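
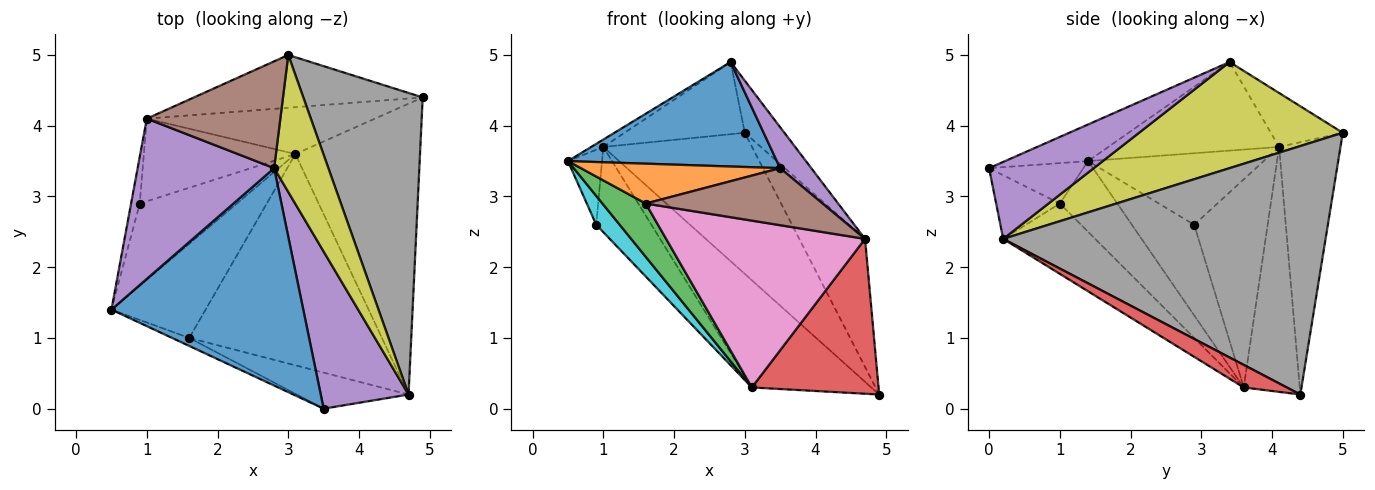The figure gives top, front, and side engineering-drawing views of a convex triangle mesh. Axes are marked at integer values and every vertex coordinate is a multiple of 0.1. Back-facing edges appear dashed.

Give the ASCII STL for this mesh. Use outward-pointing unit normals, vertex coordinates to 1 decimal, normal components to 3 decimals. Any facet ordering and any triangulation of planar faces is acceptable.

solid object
 facet normal -0.170 -0.427 0.888
  outer loop
   vertex 2.8 3.4 4.9
   vertex 0.5 1.4 3.5
   vertex 3.5 0.0 3.4
  endloop
 endfacet
 facet normal -0.421 -0.889 -0.179
  outer loop
   vertex 1.6 1.0 2.9
   vertex 3.5 0.0 3.4
   vertex 0.5 1.4 3.5
  endloop
 endfacet
 facet normal -0.547 -0.413 -0.728
  outer loop
   vertex 1.6 1.0 2.9
   vertex 0.5 1.4 3.5
   vertex 3.1 3.6 0.3
  endloop
 endfacet
 facet normal 0.158 -0.464 -0.872
  outer loop
   vertex 4.7 0.2 2.4
   vertex 3.1 3.6 0.3
   vertex 4.9 4.4 0.2
  endloop
 endfacet
 facet normal 0.647 -0.192 0.738
  outer loop
   vertex 4.7 0.2 2.4
   vertex 2.8 3.4 4.9
   vertex 3.5 0.0 3.4
  endloop
 endfacet
 facet normal -0.291 -0.809 -0.511
  outer loop
   vertex 4.7 0.2 2.4
   vertex 3.5 0.0 3.4
   vertex 1.6 1.0 2.9
  endloop
 endfacet
 facet normal -0.275 -0.596 -0.755
  outer loop
   vertex 4.7 0.2 2.4
   vertex 1.6 1.0 2.9
   vertex 3.1 3.6 0.3
  endloop
 endfacet
 facet normal 0.887 0.181 0.426
  outer loop
   vertex 4.7 0.2 2.4
   vertex 4.9 4.4 0.2
   vertex 3.0 5.0 3.9
  endloop
 endfacet
 facet normal 0.877 0.171 0.448
  outer loop
   vertex 4.7 0.2 2.4
   vertex 3.0 5.0 3.9
   vertex 2.8 3.4 4.9
  endloop
 endfacet
 facet normal -0.661 -0.248 -0.708
  outer loop
   vertex 0.9 2.9 2.6
   vertex 3.1 3.6 0.3
   vertex 0.5 1.4 3.5
  endloop
 endfacet
 facet normal -0.360 0.874 -0.327
  outer loop
   vertex 1.0 4.1 3.7
   vertex 3.0 5.0 3.9
   vertex 4.9 4.4 0.2
  endloop
 endfacet
 facet normal -0.395 0.842 -0.368
  outer loop
   vertex 1.0 4.1 3.7
   vertex 4.9 4.4 0.2
   vertex 3.1 3.6 0.3
  endloop
 endfacet
 facet normal -0.691 0.519 -0.503
  outer loop
   vertex 1.0 4.1 3.7
   vertex 3.1 3.6 0.3
   vertex 0.9 2.9 2.6
  endloop
 endfacet
 facet normal -0.975 0.189 -0.118
  outer loop
   vertex 1.0 4.1 3.7
   vertex 0.9 2.9 2.6
   vertex 0.5 1.4 3.5
  endloop
 endfacet
 facet normal -0.544 0.039 0.838
  outer loop
   vertex 1.0 4.1 3.7
   vertex 0.5 1.4 3.5
   vertex 2.8 3.4 4.9
  endloop
 endfacet
 facet normal -0.317 0.531 0.786
  outer loop
   vertex 1.0 4.1 3.7
   vertex 2.8 3.4 4.9
   vertex 3.0 5.0 3.9
  endloop
 endfacet
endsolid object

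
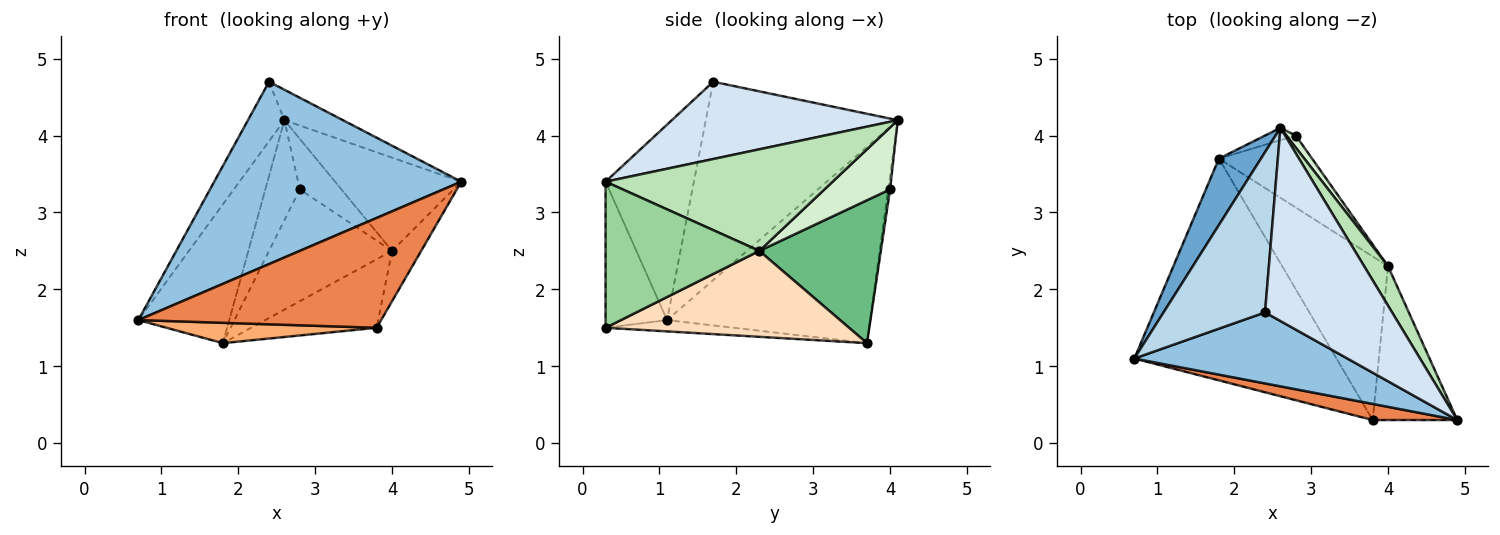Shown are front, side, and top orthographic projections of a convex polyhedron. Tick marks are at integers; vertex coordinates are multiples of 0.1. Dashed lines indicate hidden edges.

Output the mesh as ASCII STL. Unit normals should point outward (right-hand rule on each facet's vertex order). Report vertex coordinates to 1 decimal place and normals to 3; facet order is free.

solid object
 facet normal -0.896 0.401 0.192
  outer loop
   vertex 1.8 3.7 1.3
   vertex 0.7 1.1 1.6
   vertex 2.6 4.1 4.2
  endloop
 endfacet
 facet normal -0.316 -0.884 0.344
  outer loop
   vertex 2.4 1.7 4.7
   vertex 0.7 1.1 1.6
   vertex 4.9 0.3 3.4
  endloop
 endfacet
 facet normal -0.878 0.167 0.449
  outer loop
   vertex 2.4 1.7 4.7
   vertex 2.6 4.1 4.2
   vertex 0.7 1.1 1.6
  endloop
 endfacet
 facet normal 0.515 0.133 0.847
  outer loop
   vertex 2.4 1.7 4.7
   vertex 4.9 0.3 3.4
   vertex 2.6 4.1 4.2
  endloop
 endfacet
 facet normal -0.243 -0.960 0.141
  outer loop
   vertex 3.8 0.3 1.5
   vertex 4.9 0.3 3.4
   vertex 0.7 1.1 1.6
  endloop
 endfacet
 facet normal -0.056 -0.091 -0.994
  outer loop
   vertex 3.8 0.3 1.5
   vertex 0.7 1.1 1.6
   vertex 1.8 3.7 1.3
  endloop
 endfacet
 facet normal -0.053 0.991 -0.122
  outer loop
   vertex 2.8 4.0 3.3
   vertex 1.8 3.7 1.3
   vertex 2.6 4.1 4.2
  endloop
 endfacet
 facet normal 0.599 0.309 -0.738
  outer loop
   vertex 4.0 2.3 2.5
   vertex 3.8 0.3 1.5
   vertex 1.8 3.7 1.3
  endloop
 endfacet
 facet normal 0.639 0.647 -0.416
  outer loop
   vertex 4.0 2.3 2.5
   vertex 1.8 3.7 1.3
   vertex 2.8 4.0 3.3
  endloop
 endfacet
 facet normal 0.854 0.162 -0.494
  outer loop
   vertex 4.0 2.3 2.5
   vertex 4.9 0.3 3.4
   vertex 3.8 0.3 1.5
  endloop
 endfacet
 facet normal 0.856 0.476 0.201
  outer loop
   vertex 4.0 2.3 2.5
   vertex 2.6 4.1 4.2
   vertex 4.9 0.3 3.4
  endloop
 endfacet
 facet normal 0.838 0.531 0.127
  outer loop
   vertex 4.0 2.3 2.5
   vertex 2.8 4.0 3.3
   vertex 2.6 4.1 4.2
  endloop
 endfacet
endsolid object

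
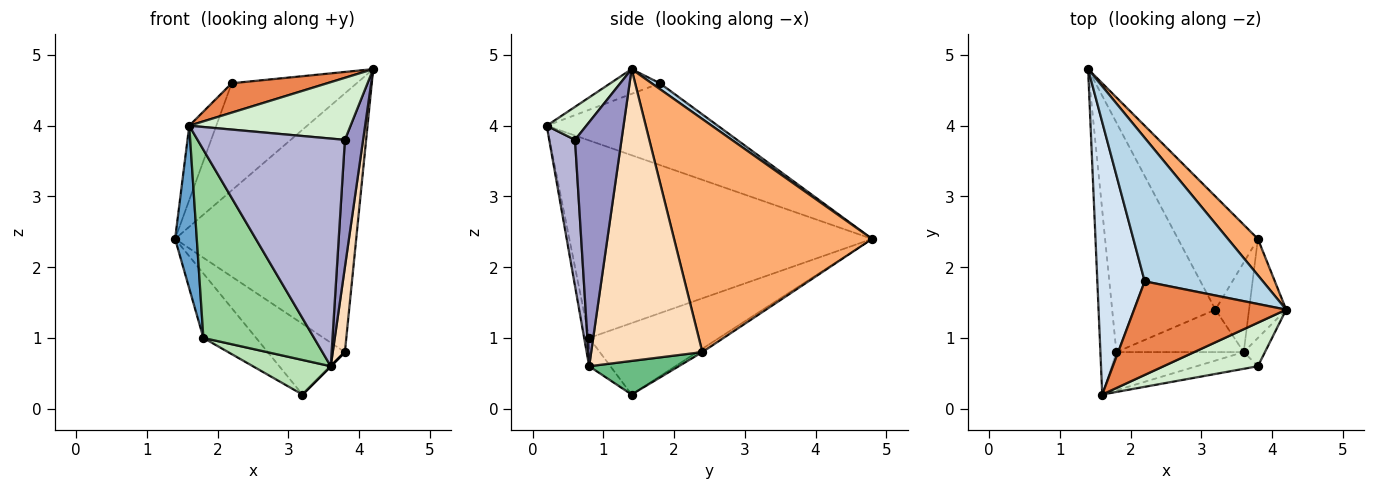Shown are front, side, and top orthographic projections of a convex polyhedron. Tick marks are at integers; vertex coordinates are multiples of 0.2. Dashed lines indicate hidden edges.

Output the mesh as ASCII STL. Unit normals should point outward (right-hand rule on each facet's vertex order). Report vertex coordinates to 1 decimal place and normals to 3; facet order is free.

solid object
 facet normal -0.994 -0.071 -0.081
  outer loop
   vertex 1.8 0.8 1.0
   vertex 1.6 0.2 4.0
   vertex 1.4 4.8 2.4
  endloop
 endfacet
 facet normal -0.554 0.225 -0.801
  outer loop
   vertex 1.8 0.8 1.0
   vertex 1.4 4.8 2.4
   vertex 3.2 1.4 0.2
  endloop
 endfacet
 facet normal 0.039 0.598 0.801
  outer loop
   vertex 2.2 1.8 4.6
   vertex 4.2 1.4 4.8
   vertex 1.4 4.8 2.4
  endloop
 endfacet
 facet normal -0.857 0.135 0.496
  outer loop
   vertex 2.2 1.8 4.6
   vertex 1.4 4.8 2.4
   vertex 1.6 0.2 4.0
  endloop
 endfacet
 facet normal -0.153 -0.296 0.943
  outer loop
   vertex 2.2 1.8 4.6
   vertex 1.6 0.2 4.0
   vertex 4.2 1.4 4.8
  endloop
 endfacet
 facet normal 0.735 0.672 0.094
  outer loop
   vertex 3.8 2.4 0.8
   vertex 1.4 4.8 2.4
   vertex 4.2 1.4 4.8
  endloop
 endfacet
 facet normal -0.035 0.530 -0.847
  outer loop
   vertex 3.8 2.4 0.8
   vertex 3.2 1.4 0.2
   vertex 1.4 4.8 2.4
  endloop
 endfacet
 facet normal 0.986 -0.108 -0.126
  outer loop
   vertex 3.6 0.8 0.6
   vertex 3.8 2.4 0.8
   vertex 4.2 1.4 4.8
  endloop
 endfacet
 facet normal 0.707 0.000 -0.707
  outer loop
   vertex 3.6 0.8 0.6
   vertex 3.2 1.4 0.2
   vertex 3.8 2.4 0.8
  endloop
 endfacet
 facet normal -0.044 -0.979 -0.199
  outer loop
   vertex 3.6 0.8 0.6
   vertex 1.6 0.2 4.0
   vertex 1.8 0.8 1.0
  endloop
 endfacet
 facet normal -0.170 -0.623 -0.764
  outer loop
   vertex 3.6 0.8 0.6
   vertex 1.8 0.8 1.0
   vertex 3.2 1.4 0.2
  endloop
 endfacet
 facet normal 0.197 -0.802 0.563
  outer loop
   vertex 3.8 0.6 3.8
   vertex 4.2 1.4 4.8
   vertex 1.6 0.2 4.0
  endloop
 endfacet
 facet normal 0.928 -0.363 -0.081
  outer loop
   vertex 3.8 0.6 3.8
   vertex 3.6 0.8 0.6
   vertex 4.2 1.4 4.8
  endloop
 endfacet
 facet normal 0.172 -0.982 -0.072
  outer loop
   vertex 3.8 0.6 3.8
   vertex 1.6 0.2 4.0
   vertex 3.6 0.8 0.6
  endloop
 endfacet
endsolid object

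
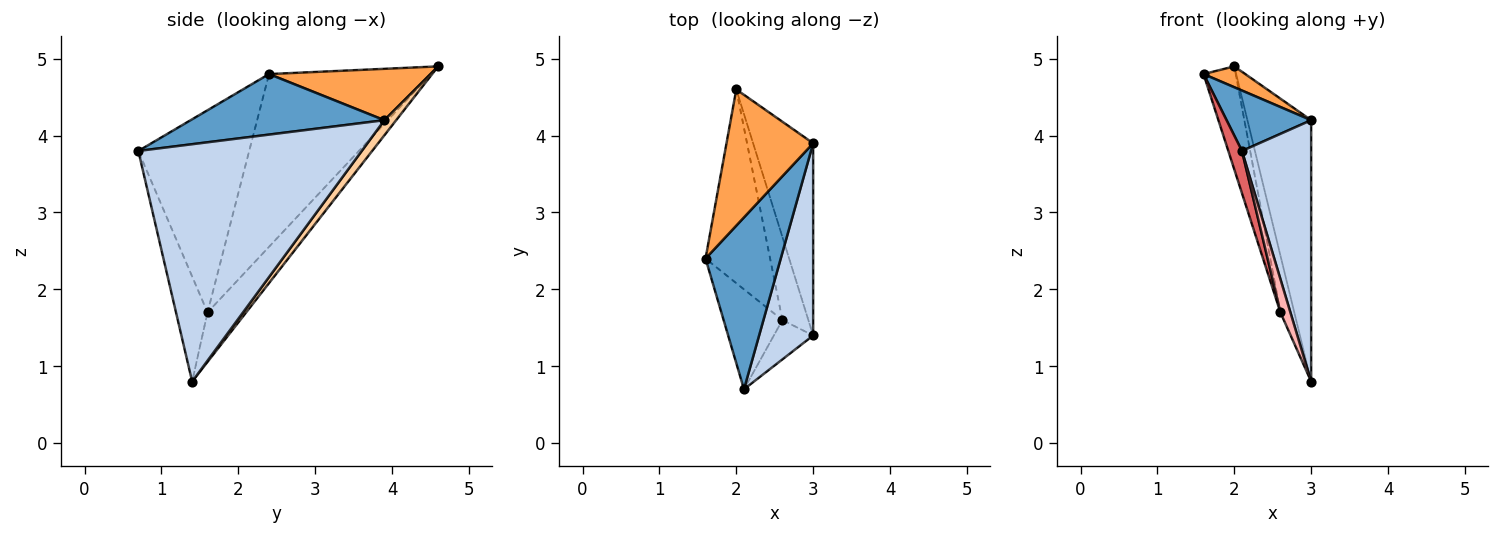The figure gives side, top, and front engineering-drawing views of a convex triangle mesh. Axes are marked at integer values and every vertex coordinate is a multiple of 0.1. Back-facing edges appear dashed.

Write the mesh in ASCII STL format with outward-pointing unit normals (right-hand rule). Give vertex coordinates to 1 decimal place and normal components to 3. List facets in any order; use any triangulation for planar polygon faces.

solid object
 facet normal 0.605 -0.264 0.751
  outer loop
   vertex 2.1 0.7 3.8
   vertex 3.0 3.9 4.2
   vertex 1.6 2.4 4.8
  endloop
 endfacet
 facet normal 0.933 -0.289 0.213
  outer loop
   vertex 2.1 0.7 3.8
   vertex 3.0 1.4 0.8
   vertex 3.0 3.9 4.2
  endloop
 endfacet
 facet normal 0.506 -0.131 0.853
  outer loop
   vertex 2.0 4.6 4.9
   vertex 1.6 2.4 4.8
   vertex 3.0 3.9 4.2
  endloop
 endfacet
 facet normal 0.148 0.797 -0.586
  outer loop
   vertex 2.0 4.6 4.9
   vertex 3.0 3.9 4.2
   vertex 3.0 1.4 0.8
  endloop
 endfacet
 facet normal -0.921 0.183 -0.344
  outer loop
   vertex 2.6 1.6 1.7
   vertex 1.6 2.4 4.8
   vertex 2.0 4.6 4.9
  endloop
 endfacet
 facet normal -0.844 0.303 -0.442
  outer loop
   vertex 2.6 1.6 1.7
   vertex 2.0 4.6 4.9
   vertex 3.0 1.4 0.8
  endloop
 endfacet
 facet normal -0.954 -0.117 -0.277
  outer loop
   vertex 2.6 1.6 1.7
   vertex 2.1 0.7 3.8
   vertex 1.6 2.4 4.8
  endloop
 endfacet
 facet normal -0.898 -0.285 -0.336
  outer loop
   vertex 2.6 1.6 1.7
   vertex 3.0 1.4 0.8
   vertex 2.1 0.7 3.8
  endloop
 endfacet
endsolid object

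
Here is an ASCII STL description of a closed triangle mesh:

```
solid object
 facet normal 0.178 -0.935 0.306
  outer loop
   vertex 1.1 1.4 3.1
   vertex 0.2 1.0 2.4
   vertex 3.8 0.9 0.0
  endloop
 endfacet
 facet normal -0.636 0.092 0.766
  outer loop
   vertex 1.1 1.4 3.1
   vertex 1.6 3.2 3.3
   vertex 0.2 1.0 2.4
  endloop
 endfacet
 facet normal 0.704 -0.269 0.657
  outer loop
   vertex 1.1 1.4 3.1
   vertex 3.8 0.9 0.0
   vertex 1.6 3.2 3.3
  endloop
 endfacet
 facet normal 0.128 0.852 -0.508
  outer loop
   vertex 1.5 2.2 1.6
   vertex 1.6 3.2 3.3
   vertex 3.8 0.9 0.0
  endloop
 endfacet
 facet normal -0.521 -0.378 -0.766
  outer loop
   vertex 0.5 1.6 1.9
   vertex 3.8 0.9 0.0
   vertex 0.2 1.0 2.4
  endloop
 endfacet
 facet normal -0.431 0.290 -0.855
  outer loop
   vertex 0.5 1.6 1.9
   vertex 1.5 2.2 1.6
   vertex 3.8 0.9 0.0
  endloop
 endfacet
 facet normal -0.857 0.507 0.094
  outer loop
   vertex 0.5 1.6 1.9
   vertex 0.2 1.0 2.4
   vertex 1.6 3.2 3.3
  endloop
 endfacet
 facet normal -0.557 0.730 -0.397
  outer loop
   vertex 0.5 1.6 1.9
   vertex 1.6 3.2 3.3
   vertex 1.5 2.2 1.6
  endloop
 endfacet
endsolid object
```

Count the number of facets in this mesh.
8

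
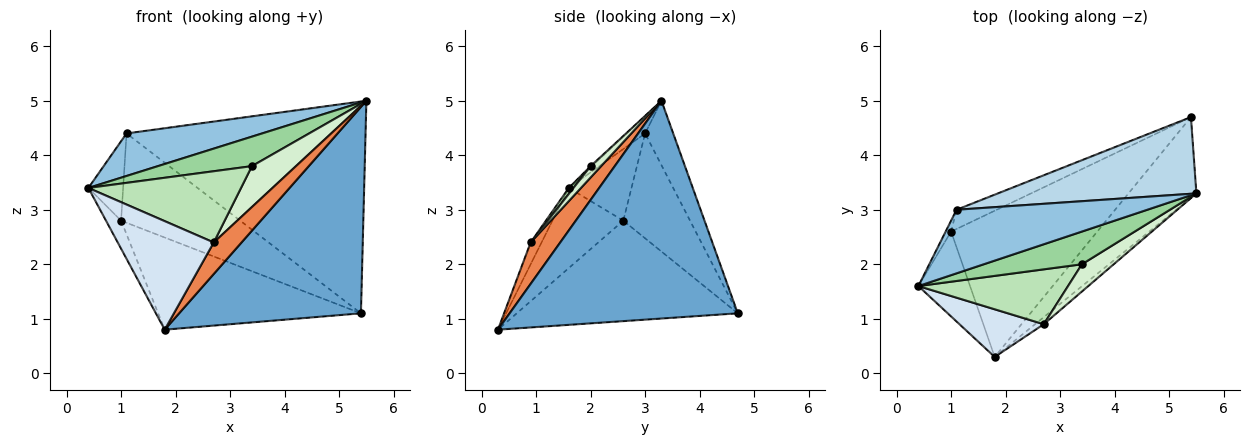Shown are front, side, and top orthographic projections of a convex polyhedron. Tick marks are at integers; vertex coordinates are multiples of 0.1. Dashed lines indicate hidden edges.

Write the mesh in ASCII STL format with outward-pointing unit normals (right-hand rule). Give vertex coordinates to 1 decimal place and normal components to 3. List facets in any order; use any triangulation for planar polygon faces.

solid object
 facet normal 0.760 -0.605 -0.237
  outer loop
   vertex 5.4 4.7 1.1
   vertex 5.5 3.3 5.0
   vertex 1.8 0.3 0.8
  endloop
 endfacet
 facet normal -0.075 -0.554 0.829
  outer loop
   vertex 1.1 3.0 4.4
   vertex 0.4 1.6 3.4
   vertex 5.5 3.3 5.0
  endloop
 endfacet
 facet normal -0.110 0.935 0.338
  outer loop
   vertex 1.1 3.0 4.4
   vertex 5.5 3.3 5.0
   vertex 5.4 4.7 1.1
  endloop
 endfacet
 facet normal -0.103 -0.911 0.400
  outer loop
   vertex 2.7 0.9 2.4
   vertex 0.4 1.6 3.4
   vertex 1.8 0.3 0.8
  endloop
 endfacet
 facet normal 0.721 -0.676 -0.152
  outer loop
   vertex 2.7 0.9 2.4
   vertex 1.8 0.3 0.8
   vertex 5.5 3.3 5.0
  endloop
 endfacet
 facet normal -0.873 0.484 -0.066
  outer loop
   vertex 1.0 2.6 2.8
   vertex 0.4 1.6 3.4
   vertex 1.1 3.0 4.4
  endloop
 endfacet
 facet normal -0.480 0.857 -0.184
  outer loop
   vertex 1.0 2.6 2.8
   vertex 1.1 3.0 4.4
   vertex 5.4 4.7 1.1
  endloop
 endfacet
 facet normal -0.827 0.176 -0.534
  outer loop
   vertex 1.0 2.6 2.8
   vertex 1.8 0.3 0.8
   vertex 0.4 1.6 3.4
  endloop
 endfacet
 facet normal -0.503 0.461 -0.731
  outer loop
   vertex 1.0 2.6 2.8
   vertex 5.4 4.7 1.1
   vertex 1.8 0.3 0.8
  endloop
 endfacet
 facet normal -0.010 -0.670 0.743
  outer loop
   vertex 3.4 2.0 3.8
   vertex 5.5 3.3 5.0
   vertex 0.4 1.6 3.4
  endloop
 endfacet
 facet normal 0.024 -0.792 0.610
  outer loop
   vertex 3.4 2.0 3.8
   vertex 0.4 1.6 3.4
   vertex 2.7 0.9 2.4
  endloop
 endfacet
 facet normal 0.194 -0.816 0.544
  outer loop
   vertex 3.4 2.0 3.8
   vertex 2.7 0.9 2.4
   vertex 5.5 3.3 5.0
  endloop
 endfacet
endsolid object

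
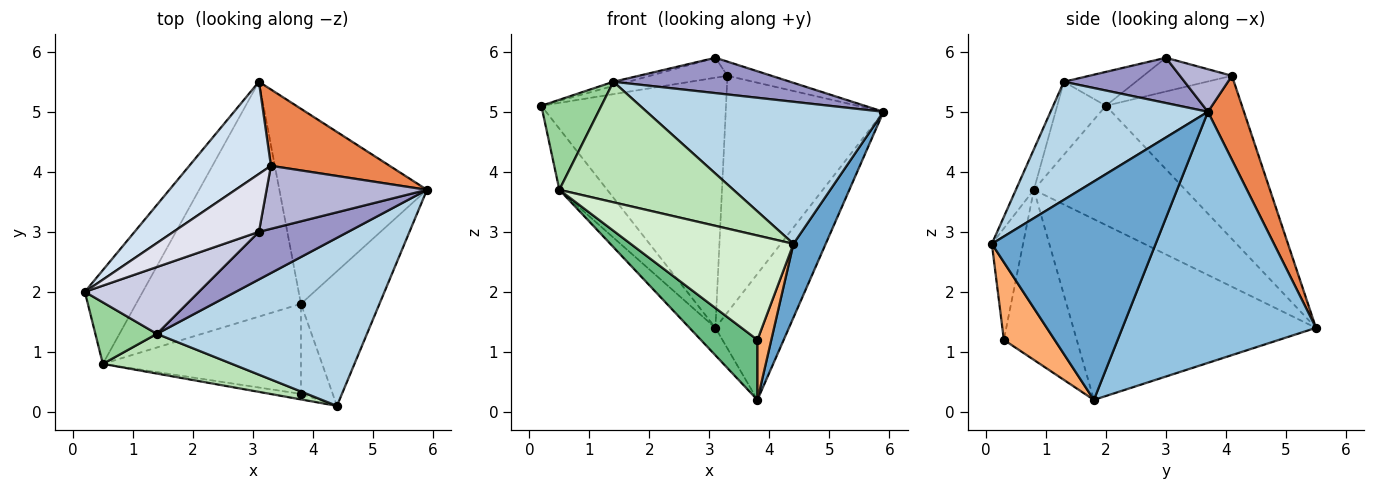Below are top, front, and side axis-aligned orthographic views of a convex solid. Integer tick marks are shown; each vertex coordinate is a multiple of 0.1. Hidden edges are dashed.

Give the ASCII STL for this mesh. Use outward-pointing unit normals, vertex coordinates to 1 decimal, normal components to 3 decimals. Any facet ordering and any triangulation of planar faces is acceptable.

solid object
 facet normal 0.925 -0.182 -0.333
  outer loop
   vertex 3.8 1.8 0.2
   vertex 5.9 3.7 5.0
   vertex 4.4 0.1 2.8
  endloop
 endfacet
 facet normal 0.819 0.311 -0.482
  outer loop
   vertex 3.8 1.8 0.2
   vertex 3.1 5.5 1.4
   vertex 5.9 3.7 5.0
  endloop
 endfacet
 facet normal 0.394 -0.593 0.702
  outer loop
   vertex 1.4 1.3 5.5
   vertex 4.4 0.1 2.8
   vertex 5.9 3.7 5.0
  endloop
 endfacet
 facet normal -0.569 0.772 0.284
  outer loop
   vertex 3.3 4.1 5.6
   vertex 3.1 5.5 1.4
   vertex 0.2 2.0 5.1
  endloop
 endfacet
 facet normal 0.212 0.930 0.300
  outer loop
   vertex 3.3 4.1 5.6
   vertex 5.9 3.7 5.0
   vertex 3.1 5.5 1.4
  endloop
 endfacet
 facet normal 0.897 -0.245 -0.367
  outer loop
   vertex 3.8 0.3 1.2
   vertex 3.8 1.8 0.2
   vertex 4.4 0.1 2.8
  endloop
 endfacet
 facet normal -0.865 0.273 -0.420
  outer loop
   vertex 0.5 0.8 3.7
   vertex 0.2 2.0 5.1
   vertex 3.1 5.5 1.4
  endloop
 endfacet
 facet normal -0.736 0.079 -0.672
  outer loop
   vertex 0.5 0.8 3.7
   vertex 3.1 5.5 1.4
   vertex 3.8 1.8 0.2
  endloop
 endfacet
 facet normal -0.581 -0.451 -0.677
  outer loop
   vertex 0.5 0.8 3.7
   vertex 3.8 1.8 0.2
   vertex 3.8 0.3 1.2
  endloop
 endfacet
 facet normal -0.556 -0.686 0.469
  outer loop
   vertex 0.5 0.8 3.7
   vertex 1.4 1.3 5.5
   vertex 0.2 2.0 5.1
  endloop
 endfacet
 facet normal -0.098 -0.945 0.311
  outer loop
   vertex 0.5 0.8 3.7
   vertex 4.4 0.1 2.8
   vertex 1.4 1.3 5.5
  endloop
 endfacet
 facet normal -0.188 -0.981 -0.052
  outer loop
   vertex 0.5 0.8 3.7
   vertex 3.8 0.3 1.2
   vertex 4.4 0.1 2.8
  endloop
 endfacet
 facet normal 0.377 -0.552 0.744
  outer loop
   vertex 3.1 3.0 5.9
   vertex 1.4 1.3 5.5
   vertex 5.9 3.7 5.0
  endloop
 endfacet
 facet normal 0.251 0.212 0.945
  outer loop
   vertex 3.1 3.0 5.9
   vertex 5.9 3.7 5.0
   vertex 3.3 4.1 5.6
  endloop
 endfacet
 facet normal -0.284 0.059 0.957
  outer loop
   vertex 3.1 3.0 5.9
   vertex 0.2 2.0 5.1
   vertex 1.4 1.3 5.5
  endloop
 endfacet
 facet normal -0.350 0.305 0.886
  outer loop
   vertex 3.1 3.0 5.9
   vertex 3.3 4.1 5.6
   vertex 0.2 2.0 5.1
  endloop
 endfacet
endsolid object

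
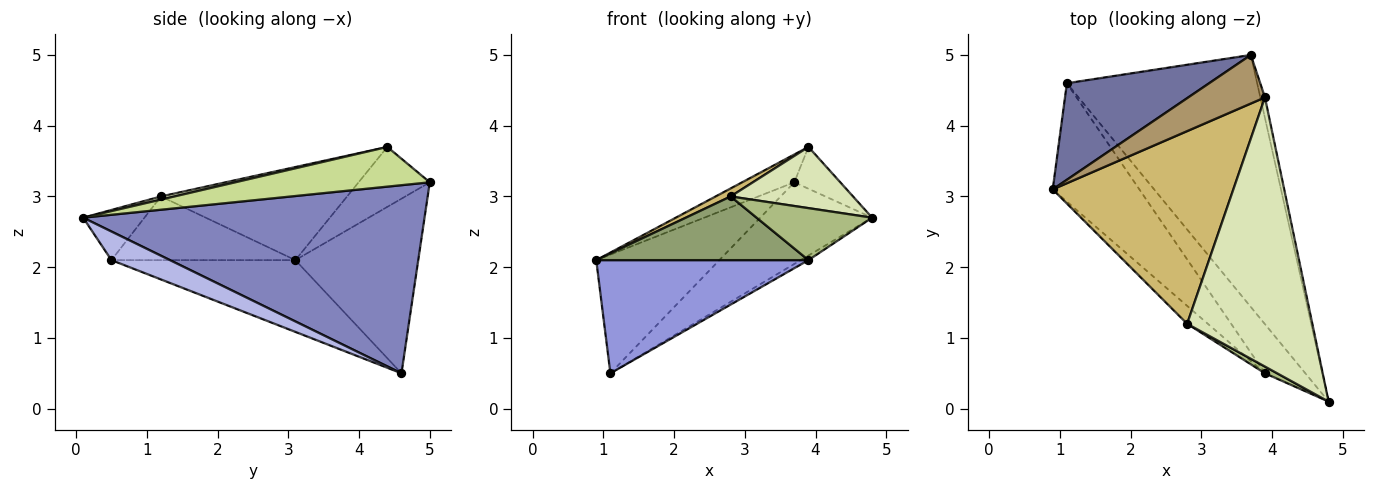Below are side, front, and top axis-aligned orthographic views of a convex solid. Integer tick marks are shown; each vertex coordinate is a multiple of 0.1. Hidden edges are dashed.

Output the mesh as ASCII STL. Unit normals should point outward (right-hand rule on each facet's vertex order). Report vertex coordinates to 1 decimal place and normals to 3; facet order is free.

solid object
 facet normal -0.612 0.614 0.499
  outer loop
   vertex 1.1 4.6 0.5
   vertex 0.9 3.1 2.1
   vertex 3.7 5.0 3.2
  endloop
 endfacet
 facet normal 0.685 0.225 -0.693
  outer loop
   vertex 1.1 4.6 0.5
   vertex 3.7 5.0 3.2
   vertex 4.8 0.1 2.7
  endloop
 endfacet
 facet normal -0.514 -0.593 -0.620
  outer loop
   vertex 3.9 0.5 2.1
   vertex 0.9 3.1 2.1
   vertex 1.1 4.6 0.5
  endloop
 endfacet
 facet normal 0.576 0.076 -0.814
  outer loop
   vertex 3.9 0.5 2.1
   vertex 1.1 4.6 0.5
   vertex 4.8 0.1 2.7
  endloop
 endfacet
 facet normal -0.641 -0.739 -0.208
  outer loop
   vertex 3.9 0.5 2.1
   vertex 2.8 1.2 3.0
   vertex 0.9 3.1 2.1
  endloop
 endfacet
 facet normal -0.466 -0.878 0.113
  outer loop
   vertex 3.9 0.5 2.1
   vertex 4.8 0.1 2.7
   vertex 2.8 1.2 3.0
  endloop
 endfacet
 facet normal 0.967 0.229 -0.113
  outer loop
   vertex 3.9 4.4 3.7
   vertex 4.8 0.1 2.7
   vertex 3.7 5.0 3.2
  endloop
 endfacet
 facet normal 0.024 -0.222 0.975
  outer loop
   vertex 3.9 4.4 3.7
   vertex 2.8 1.2 3.0
   vertex 4.8 0.1 2.7
  endloop
 endfacet
 facet normal -0.561 0.411 0.718
  outer loop
   vertex 3.9 4.4 3.7
   vertex 3.7 5.0 3.2
   vertex 0.9 3.1 2.1
  endloop
 endfacet
 facet normal -0.458 -0.037 0.888
  outer loop
   vertex 3.9 4.4 3.7
   vertex 0.9 3.1 2.1
   vertex 2.8 1.2 3.0
  endloop
 endfacet
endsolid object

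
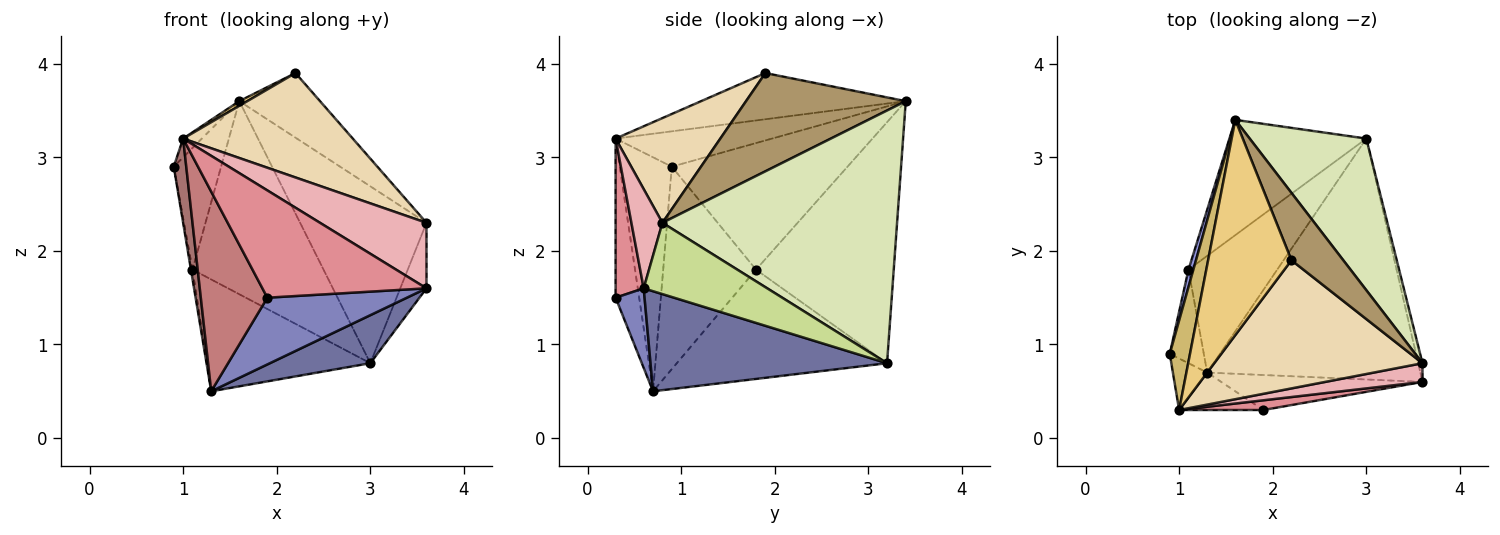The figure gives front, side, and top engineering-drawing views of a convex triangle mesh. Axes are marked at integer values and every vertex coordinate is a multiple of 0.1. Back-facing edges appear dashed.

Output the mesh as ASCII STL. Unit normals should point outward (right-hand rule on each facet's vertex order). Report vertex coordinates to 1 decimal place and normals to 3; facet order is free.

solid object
 facet normal 0.418 -0.178 -0.891
  outer loop
   vertex 3.0 3.2 0.8
   vertex 3.6 0.6 1.6
   vertex 1.3 0.7 0.5
  endloop
 endfacet
 facet normal 0.181 -0.871 -0.457
  outer loop
   vertex 1.9 0.3 1.5
   vertex 1.3 0.7 0.5
   vertex 3.6 0.6 1.6
  endloop
 endfacet
 facet normal -0.965 0.260 0.037
  outer loop
   vertex 1.1 1.8 1.8
   vertex 0.9 0.9 2.9
   vertex 1.6 3.4 3.6
  endloop
 endfacet
 facet normal -0.986 0.017 -0.166
  outer loop
   vertex 1.1 1.8 1.8
   vertex 1.3 0.7 0.5
   vertex 0.9 0.9 2.9
  endloop
 endfacet
 facet normal -0.670 0.637 -0.381
  outer loop
   vertex 1.1 1.8 1.8
   vertex 1.6 3.4 3.6
   vertex 3.0 3.2 0.8
  endloop
 endfacet
 facet normal -0.665 0.517 -0.540
  outer loop
   vertex 1.1 1.8 1.8
   vertex 3.0 3.2 0.8
   vertex 1.3 0.7 0.5
  endloop
 endfacet
 facet normal 0.977 0.207 -0.059
  outer loop
   vertex 3.6 0.8 2.3
   vertex 3.6 0.6 1.6
   vertex 3.0 3.2 0.8
  endloop
 endfacet
 facet normal 0.816 0.439 0.376
  outer loop
   vertex 3.6 0.8 2.3
   vertex 3.0 3.2 0.8
   vertex 1.6 3.4 3.6
  endloop
 endfacet
 facet normal 0.807 0.408 0.426
  outer loop
   vertex 3.6 0.8 2.3
   vertex 1.6 3.4 3.6
   vertex 2.2 1.9 3.9
  endloop
 endfacet
 facet normal -0.863 0.103 0.494
  outer loop
   vertex 1.0 0.3 3.2
   vertex 1.6 3.4 3.6
   vertex 0.9 0.9 2.9
  endloop
 endfacet
 facet normal -0.485 -0.019 0.874
  outer loop
   vertex 1.0 0.3 3.2
   vertex 2.2 1.9 3.9
   vertex 1.6 3.4 3.6
  endloop
 endfacet
 facet normal 0.363 -0.588 0.722
  outer loop
   vertex 1.0 0.3 3.2
   vertex 3.6 0.8 2.3
   vertex 2.2 1.9 3.9
  endloop
 endfacet
 facet normal -0.963 -0.231 -0.141
  outer loop
   vertex 1.0 0.3 3.2
   vertex 0.9 0.9 2.9
   vertex 1.3 0.7 0.5
  endloop
 endfacet
 facet normal -0.329 -0.928 -0.174
  outer loop
   vertex 1.0 0.3 3.2
   vertex 1.3 0.7 0.5
   vertex 1.9 0.3 1.5
  endloop
 endfacet
 facet normal 0.168 -0.982 0.089
  outer loop
   vertex 1.0 0.3 3.2
   vertex 1.9 0.3 1.5
   vertex 3.6 0.6 1.6
  endloop
 endfacet
 facet normal 0.270 -0.926 0.265
  outer loop
   vertex 1.0 0.3 3.2
   vertex 3.6 0.6 1.6
   vertex 3.6 0.8 2.3
  endloop
 endfacet
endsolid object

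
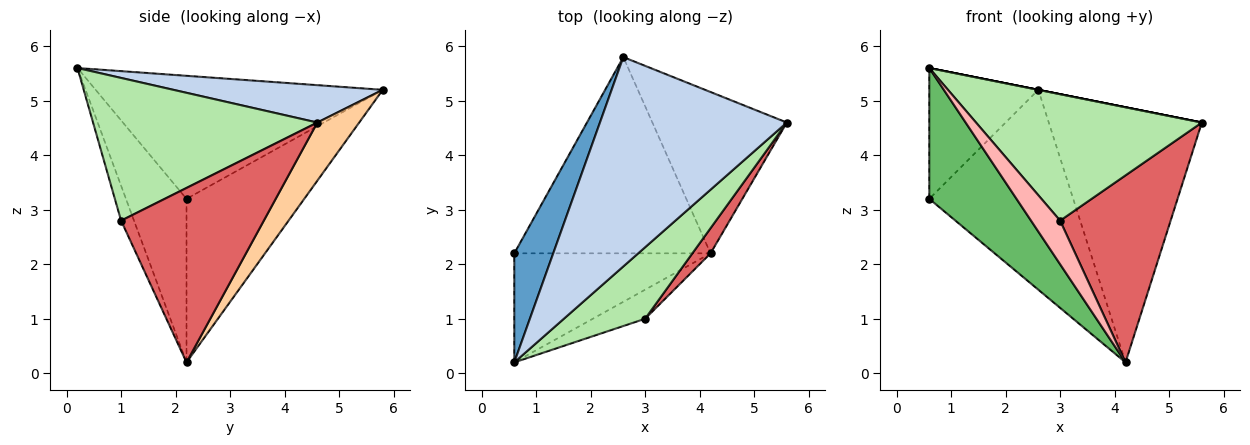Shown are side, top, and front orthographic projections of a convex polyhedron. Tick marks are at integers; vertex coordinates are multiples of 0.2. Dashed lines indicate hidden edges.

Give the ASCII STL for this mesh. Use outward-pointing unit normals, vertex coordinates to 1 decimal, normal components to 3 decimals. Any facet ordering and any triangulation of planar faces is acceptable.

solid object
 facet normal -0.896 0.340 0.284
  outer loop
   vertex 0.6 0.2 5.6
   vertex 2.6 5.8 5.2
   vertex 0.6 2.2 3.2
  endloop
 endfacet
 facet normal 0.196 0.000 0.981
  outer loop
   vertex 0.6 0.2 5.6
   vertex 5.6 4.6 4.6
   vertex 2.6 5.8 5.2
  endloop
 endfacet
 facet normal -0.504 0.616 -0.605
  outer loop
   vertex 4.2 2.2 0.2
   vertex 0.6 2.2 3.2
   vertex 2.6 5.8 5.2
  endloop
 endfacet
 facet normal 0.225 0.823 -0.521
  outer loop
   vertex 4.2 2.2 0.2
   vertex 2.6 5.8 5.2
   vertex 5.6 4.6 4.6
  endloop
 endfacet
 facet normal -0.471 -0.678 -0.565
  outer loop
   vertex 4.2 2.2 0.2
   vertex 0.6 0.2 5.6
   vertex 0.6 2.2 3.2
  endloop
 endfacet
 facet normal 0.654 -0.659 0.372
  outer loop
   vertex 3.0 1.0 2.8
   vertex 5.6 4.6 4.6
   vertex 0.6 0.2 5.6
  endloop
 endfacet
 facet normal 0.788 -0.610 0.082
  outer loop
   vertex 3.0 1.0 2.8
   vertex 4.2 2.2 0.2
   vertex 5.6 4.6 4.6
  endloop
 endfacet
 facet normal -0.347 -0.780 -0.520
  outer loop
   vertex 3.0 1.0 2.8
   vertex 0.6 0.2 5.6
   vertex 4.2 2.2 0.2
  endloop
 endfacet
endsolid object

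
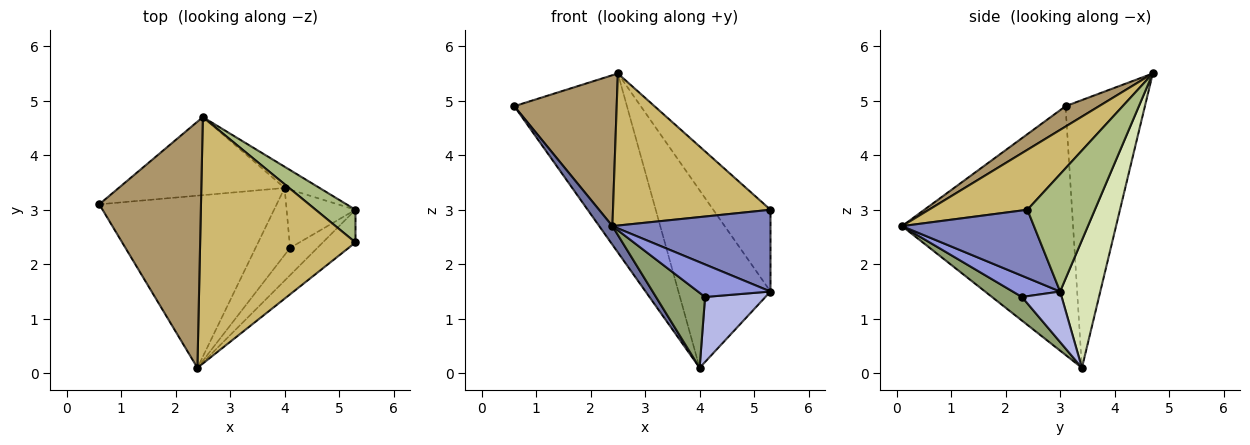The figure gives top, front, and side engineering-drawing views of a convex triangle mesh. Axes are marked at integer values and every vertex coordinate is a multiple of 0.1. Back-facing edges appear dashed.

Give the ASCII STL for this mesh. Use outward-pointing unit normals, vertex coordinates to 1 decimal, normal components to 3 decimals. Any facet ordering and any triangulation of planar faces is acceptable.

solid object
 facet normal -0.813 -0.063 -0.579
  outer loop
   vertex 4.0 3.4 0.1
   vertex 2.4 0.1 2.7
   vertex 0.6 3.1 4.9
  endloop
 endfacet
 facet normal 0.612 -0.734 -0.294
  outer loop
   vertex 5.3 2.4 3.0
   vertex 2.4 0.1 2.7
   vertex 5.3 3.0 1.5
  endloop
 endfacet
 facet normal 0.448 -0.685 -0.574
  outer loop
   vertex 4.1 2.3 1.4
   vertex 5.3 3.0 1.5
   vertex 2.4 0.1 2.7
  endloop
 endfacet
 facet normal 0.440 -0.669 -0.600
  outer loop
   vertex 4.1 2.3 1.4
   vertex 4.0 3.4 0.1
   vertex 5.3 3.0 1.5
  endloop
 endfacet
 facet normal 0.415 -0.679 -0.606
  outer loop
   vertex 4.1 2.3 1.4
   vertex 2.4 0.1 2.7
   vertex 4.0 3.4 0.1
  endloop
 endfacet
 facet normal 0.738 0.626 0.251
  outer loop
   vertex 2.5 4.7 5.5
   vertex 5.3 2.4 3.0
   vertex 5.3 3.0 1.5
  endloop
 endfacet
 facet normal -0.542 0.770 -0.336
  outer loop
   vertex 2.5 4.7 5.5
   vertex 4.0 3.4 0.1
   vertex 0.6 3.1 4.9
  endloop
 endfacet
 facet normal 0.398 0.911 -0.109
  outer loop
   vertex 2.5 4.7 5.5
   vertex 5.3 3.0 1.5
   vertex 4.0 3.4 0.1
  endloop
 endfacet
 facet normal 0.168 -0.515 0.840
  outer loop
   vertex 2.5 4.7 5.5
   vertex 0.6 3.1 4.9
   vertex 2.4 0.1 2.7
  endloop
 endfacet
 facet normal 0.312 -0.499 0.809
  outer loop
   vertex 2.5 4.7 5.5
   vertex 2.4 0.1 2.7
   vertex 5.3 2.4 3.0
  endloop
 endfacet
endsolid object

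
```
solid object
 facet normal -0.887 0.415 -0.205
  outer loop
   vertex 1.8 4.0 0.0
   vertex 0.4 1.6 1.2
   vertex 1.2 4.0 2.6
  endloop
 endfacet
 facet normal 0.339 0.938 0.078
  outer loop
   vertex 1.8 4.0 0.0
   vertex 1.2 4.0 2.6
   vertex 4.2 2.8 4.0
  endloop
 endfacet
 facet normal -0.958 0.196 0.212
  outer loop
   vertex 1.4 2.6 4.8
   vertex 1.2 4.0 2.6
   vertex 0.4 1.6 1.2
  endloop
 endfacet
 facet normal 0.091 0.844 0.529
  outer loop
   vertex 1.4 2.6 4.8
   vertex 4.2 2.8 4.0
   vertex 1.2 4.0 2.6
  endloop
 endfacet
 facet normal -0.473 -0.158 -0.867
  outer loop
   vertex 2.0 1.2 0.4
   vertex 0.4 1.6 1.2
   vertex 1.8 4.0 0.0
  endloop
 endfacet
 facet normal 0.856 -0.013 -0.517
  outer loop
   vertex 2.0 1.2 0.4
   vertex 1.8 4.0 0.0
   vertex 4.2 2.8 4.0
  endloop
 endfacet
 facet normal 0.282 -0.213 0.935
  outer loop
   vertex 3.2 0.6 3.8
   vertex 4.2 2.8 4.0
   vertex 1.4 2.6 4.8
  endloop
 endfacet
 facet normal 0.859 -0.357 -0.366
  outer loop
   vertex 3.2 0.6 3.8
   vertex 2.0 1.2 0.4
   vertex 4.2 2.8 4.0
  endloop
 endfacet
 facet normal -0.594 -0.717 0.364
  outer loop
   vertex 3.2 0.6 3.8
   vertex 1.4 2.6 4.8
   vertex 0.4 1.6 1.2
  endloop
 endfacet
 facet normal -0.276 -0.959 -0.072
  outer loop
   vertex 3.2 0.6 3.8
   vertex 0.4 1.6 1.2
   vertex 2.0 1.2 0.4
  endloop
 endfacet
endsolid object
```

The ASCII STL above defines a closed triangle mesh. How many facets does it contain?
10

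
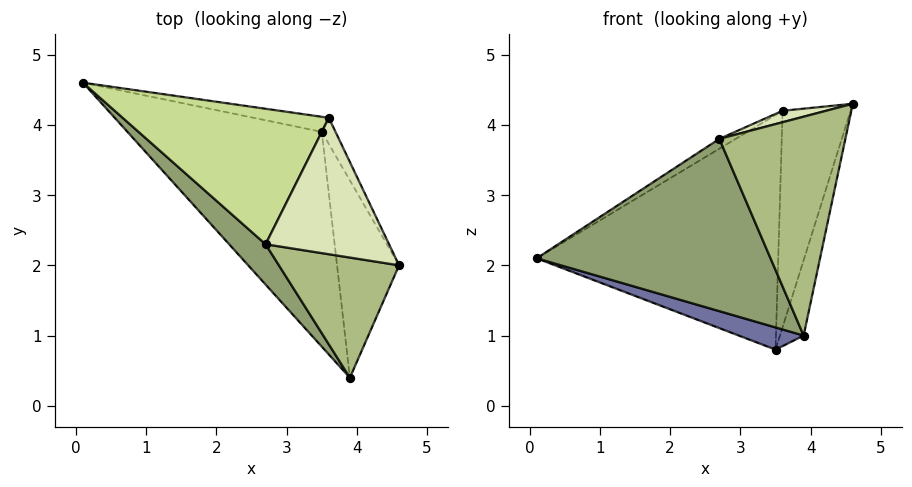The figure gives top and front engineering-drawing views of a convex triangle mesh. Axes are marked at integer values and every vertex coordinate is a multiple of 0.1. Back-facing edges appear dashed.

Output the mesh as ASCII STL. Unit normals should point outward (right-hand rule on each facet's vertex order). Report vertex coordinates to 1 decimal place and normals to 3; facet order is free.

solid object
 facet normal -0.373 -0.095 -0.923
  outer loop
   vertex 3.5 3.9 0.8
   vertex 3.9 0.4 1.0
   vertex 0.1 4.6 2.1
  endloop
 endfacet
 facet normal 0.963 0.096 -0.251
  outer loop
   vertex 3.5 3.9 0.8
   vertex 4.6 2.0 4.3
   vertex 3.9 0.4 1.0
  endloop
 endfacet
 facet normal 0.178 0.982 -0.063
  outer loop
   vertex 3.6 4.1 4.2
   vertex 3.5 3.9 0.8
   vertex 0.1 4.6 2.1
  endloop
 endfacet
 facet normal 0.903 0.427 -0.052
  outer loop
   vertex 3.6 4.1 4.2
   vertex 4.6 2.0 4.3
   vertex 3.5 3.9 0.8
  endloop
 endfacet
 facet normal -0.711 -0.685 0.160
  outer loop
   vertex 2.7 2.3 3.8
   vertex 0.1 4.6 2.1
   vertex 3.9 0.4 1.0
  endloop
 endfacet
 facet normal -0.256 -0.847 0.465
  outer loop
   vertex 2.7 2.3 3.8
   vertex 3.9 0.4 1.0
   vertex 4.6 2.0 4.3
  endloop
 endfacet
 facet normal -0.507 0.062 0.860
  outer loop
   vertex 2.7 2.3 3.8
   vertex 3.6 4.1 4.2
   vertex 0.1 4.6 2.1
  endloop
 endfacet
 facet normal -0.266 -0.081 0.961
  outer loop
   vertex 2.7 2.3 3.8
   vertex 4.6 2.0 4.3
   vertex 3.6 4.1 4.2
  endloop
 endfacet
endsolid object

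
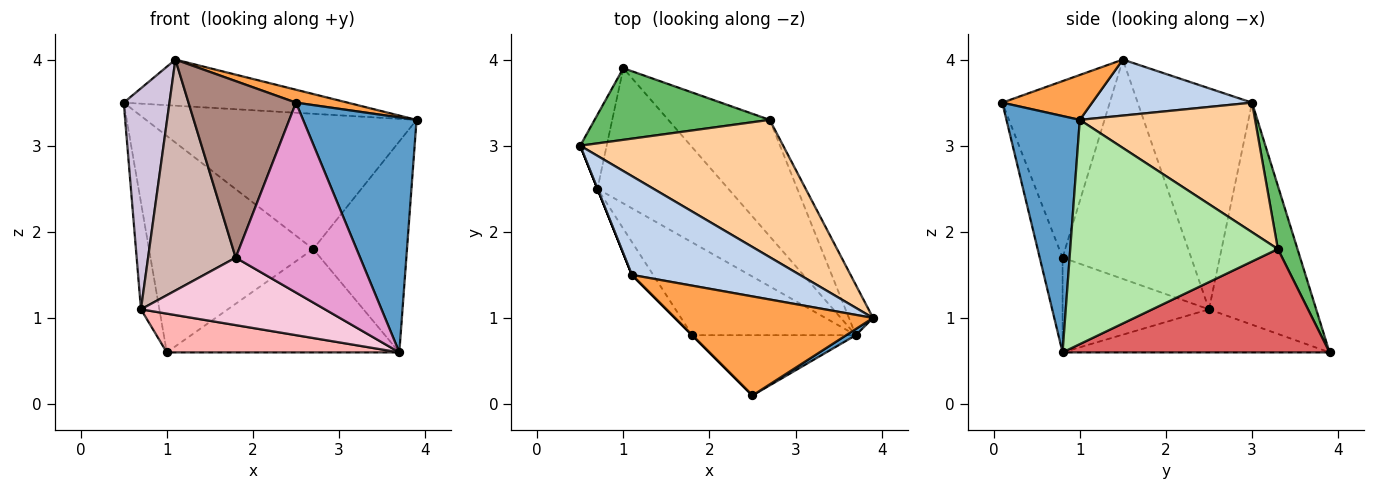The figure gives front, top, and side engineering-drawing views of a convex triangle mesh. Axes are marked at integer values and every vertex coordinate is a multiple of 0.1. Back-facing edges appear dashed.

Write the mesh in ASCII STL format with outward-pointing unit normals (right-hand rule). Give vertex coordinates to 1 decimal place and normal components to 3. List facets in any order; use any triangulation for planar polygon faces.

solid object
 facet normal 0.543 -0.840 0.022
  outer loop
   vertex 3.7 0.8 0.6
   vertex 3.9 1.0 3.3
   vertex 2.5 0.1 3.5
  endloop
 endfacet
 facet normal 0.289 0.405 0.867
  outer loop
   vertex 1.1 1.5 4.0
   vertex 3.9 1.0 3.3
   vertex 0.5 3.0 3.5
  endloop
 endfacet
 facet normal 0.219 -0.126 0.967
  outer loop
   vertex 1.1 1.5 4.0
   vertex 2.5 0.1 3.5
   vertex 3.9 1.0 3.3
  endloop
 endfacet
 facet normal 0.414 0.639 0.648
  outer loop
   vertex 2.7 3.3 1.8
   vertex 0.5 3.0 3.5
   vertex 3.9 1.0 3.3
  endloop
 endfacet
 facet normal 0.113 0.943 0.312
  outer loop
   vertex 2.7 3.3 1.8
   vertex 1.0 3.9 0.6
   vertex 0.5 3.0 3.5
  endloop
 endfacet
 facet normal 0.907 0.410 -0.098
  outer loop
   vertex 2.7 3.3 1.8
   vertex 3.9 1.0 3.3
   vertex 3.7 0.8 0.6
  endloop
 endfacet
 facet normal 0.606 0.528 -0.595
  outer loop
   vertex 2.7 3.3 1.8
   vertex 3.7 0.8 0.6
   vertex 1.0 3.9 0.6
  endloop
 endfacet
 facet normal -0.302 -0.263 -0.917
  outer loop
   vertex 0.7 2.5 1.1
   vertex 1.0 3.9 0.6
   vertex 3.7 0.8 0.6
  endloop
 endfacet
 facet normal -0.979 0.168 -0.117
  outer loop
   vertex 0.7 2.5 1.1
   vertex 0.5 3.0 3.5
   vertex 1.0 3.9 0.6
  endloop
 endfacet
 facet normal -0.928 -0.371 0.000
  outer loop
   vertex 0.7 2.5 1.1
   vertex 1.1 1.5 4.0
   vertex 0.5 3.0 3.5
  endloop
 endfacet
 facet normal -0.707 -0.707 0.000
  outer loop
   vertex 1.8 0.8 1.7
   vertex 2.5 0.1 3.5
   vertex 1.1 1.5 4.0
  endloop
 endfacet
 facet normal -0.824 -0.561 -0.080
  outer loop
   vertex 1.8 0.8 1.7
   vertex 1.1 1.5 4.0
   vertex 0.7 2.5 1.1
  endloop
 endfacet
 facet normal -0.173 -0.939 -0.298
  outer loop
   vertex 1.8 0.8 1.7
   vertex 3.7 0.8 0.6
   vertex 2.5 0.1 3.5
  endloop
 endfacet
 facet normal -0.424 -0.533 -0.732
  outer loop
   vertex 1.8 0.8 1.7
   vertex 0.7 2.5 1.1
   vertex 3.7 0.8 0.6
  endloop
 endfacet
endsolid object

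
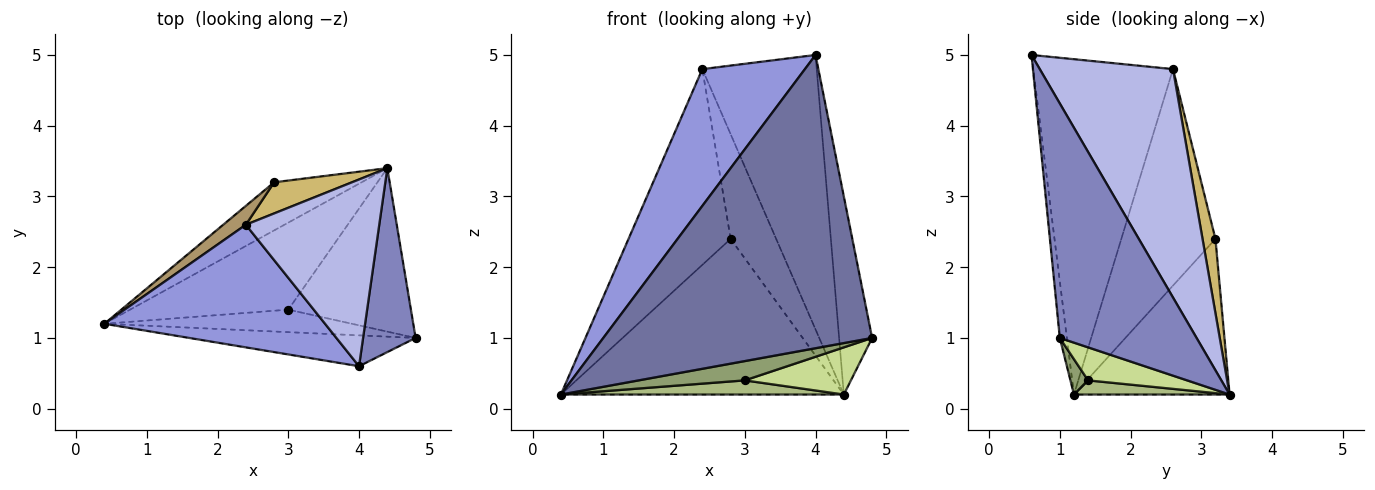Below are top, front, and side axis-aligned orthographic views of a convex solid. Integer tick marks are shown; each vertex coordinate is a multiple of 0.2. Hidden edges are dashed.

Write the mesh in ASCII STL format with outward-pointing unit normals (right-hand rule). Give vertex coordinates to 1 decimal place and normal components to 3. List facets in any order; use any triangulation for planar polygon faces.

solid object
 facet normal -0.026 -0.994 -0.105
  outer loop
   vertex 4.0 0.6 5.0
   vertex 0.4 1.2 0.2
   vertex 4.8 1.0 1.0
  endloop
 endfacet
 facet normal 0.950 0.229 0.213
  outer loop
   vertex 4.0 0.6 5.0
   vertex 4.8 1.0 1.0
   vertex 4.4 3.4 0.2
  endloop
 endfacet
 facet normal -0.712 -0.523 0.469
  outer loop
   vertex 2.4 2.6 4.8
   vertex 0.4 1.2 0.2
   vertex 4.0 0.6 5.0
  endloop
 endfacet
 facet normal 0.694 0.595 0.405
  outer loop
   vertex 2.4 2.6 4.8
   vertex 4.0 0.6 5.0
   vertex 4.4 3.4 0.2
  endloop
 endfacet
 facet normal 0.108 -0.647 -0.755
  outer loop
   vertex 3.0 1.4 0.4
   vertex 4.8 1.0 1.0
   vertex 0.4 1.2 0.2
  endloop
 endfacet
 facet normal 0.088 -0.160 -0.983
  outer loop
   vertex 3.0 1.4 0.4
   vertex 0.4 1.2 0.2
   vertex 4.4 3.4 0.2
  endloop
 endfacet
 facet normal 0.250 -0.268 -0.930
  outer loop
   vertex 3.0 1.4 0.4
   vertex 4.4 3.4 0.2
   vertex 4.8 1.0 1.0
  endloop
 endfacet
 facet normal -0.465 0.846 -0.261
  outer loop
   vertex 2.8 3.2 2.4
   vertex 4.4 3.4 0.2
   vertex 0.4 1.2 0.2
  endloop
 endfacet
 facet normal -0.676 0.733 0.071
  outer loop
   vertex 2.8 3.2 2.4
   vertex 0.4 1.2 0.2
   vertex 2.4 2.6 4.8
  endloop
 endfacet
 facet normal 0.262 0.925 0.275
  outer loop
   vertex 2.8 3.2 2.4
   vertex 2.4 2.6 4.8
   vertex 4.4 3.4 0.2
  endloop
 endfacet
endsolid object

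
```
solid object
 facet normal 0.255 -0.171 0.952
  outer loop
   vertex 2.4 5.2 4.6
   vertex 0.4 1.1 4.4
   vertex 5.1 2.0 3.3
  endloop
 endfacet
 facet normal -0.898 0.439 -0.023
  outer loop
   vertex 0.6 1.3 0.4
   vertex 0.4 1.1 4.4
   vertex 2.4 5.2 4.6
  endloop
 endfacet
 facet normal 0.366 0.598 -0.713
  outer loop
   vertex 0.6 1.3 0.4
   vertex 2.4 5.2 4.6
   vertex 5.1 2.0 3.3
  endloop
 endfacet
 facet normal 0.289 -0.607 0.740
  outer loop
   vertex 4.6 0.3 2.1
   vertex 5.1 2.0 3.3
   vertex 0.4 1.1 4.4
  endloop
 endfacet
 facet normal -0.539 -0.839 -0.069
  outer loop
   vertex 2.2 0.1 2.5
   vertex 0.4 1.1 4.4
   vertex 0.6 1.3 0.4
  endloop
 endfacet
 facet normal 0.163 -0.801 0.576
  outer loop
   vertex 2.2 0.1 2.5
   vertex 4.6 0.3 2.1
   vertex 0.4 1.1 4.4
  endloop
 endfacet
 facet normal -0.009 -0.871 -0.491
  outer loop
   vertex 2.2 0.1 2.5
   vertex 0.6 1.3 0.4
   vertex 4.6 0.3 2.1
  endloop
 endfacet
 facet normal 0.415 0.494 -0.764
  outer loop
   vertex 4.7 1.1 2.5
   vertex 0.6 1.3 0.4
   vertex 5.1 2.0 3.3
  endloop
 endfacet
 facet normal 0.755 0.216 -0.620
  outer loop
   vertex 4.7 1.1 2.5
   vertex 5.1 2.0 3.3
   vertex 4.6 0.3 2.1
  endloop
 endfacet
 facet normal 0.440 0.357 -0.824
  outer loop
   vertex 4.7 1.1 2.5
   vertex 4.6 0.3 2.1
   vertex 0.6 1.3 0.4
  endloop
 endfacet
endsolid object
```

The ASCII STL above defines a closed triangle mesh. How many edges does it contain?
15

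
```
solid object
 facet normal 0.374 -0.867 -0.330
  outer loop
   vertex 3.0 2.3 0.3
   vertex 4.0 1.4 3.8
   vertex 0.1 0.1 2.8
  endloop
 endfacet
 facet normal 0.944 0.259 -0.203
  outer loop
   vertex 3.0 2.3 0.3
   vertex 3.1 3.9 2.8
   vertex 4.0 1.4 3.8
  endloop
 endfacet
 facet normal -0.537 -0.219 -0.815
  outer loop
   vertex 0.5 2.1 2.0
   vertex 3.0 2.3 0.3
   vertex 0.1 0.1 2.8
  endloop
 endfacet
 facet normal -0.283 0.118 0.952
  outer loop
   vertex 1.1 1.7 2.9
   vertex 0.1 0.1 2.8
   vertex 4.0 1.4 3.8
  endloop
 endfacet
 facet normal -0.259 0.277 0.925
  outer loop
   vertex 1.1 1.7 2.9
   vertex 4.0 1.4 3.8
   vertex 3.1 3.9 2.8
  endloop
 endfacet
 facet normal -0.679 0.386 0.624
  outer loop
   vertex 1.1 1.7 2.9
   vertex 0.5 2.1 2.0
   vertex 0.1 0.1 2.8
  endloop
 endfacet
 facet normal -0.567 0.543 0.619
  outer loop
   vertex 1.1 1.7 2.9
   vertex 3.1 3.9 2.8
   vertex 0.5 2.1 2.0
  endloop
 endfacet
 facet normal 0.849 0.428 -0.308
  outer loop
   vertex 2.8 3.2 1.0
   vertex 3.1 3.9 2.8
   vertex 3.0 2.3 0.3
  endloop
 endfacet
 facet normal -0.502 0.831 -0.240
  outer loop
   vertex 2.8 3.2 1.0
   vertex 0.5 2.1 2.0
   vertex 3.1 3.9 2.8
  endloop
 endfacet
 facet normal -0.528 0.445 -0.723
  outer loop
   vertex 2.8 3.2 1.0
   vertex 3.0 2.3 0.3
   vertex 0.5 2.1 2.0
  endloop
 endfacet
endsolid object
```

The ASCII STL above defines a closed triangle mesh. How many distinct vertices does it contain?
7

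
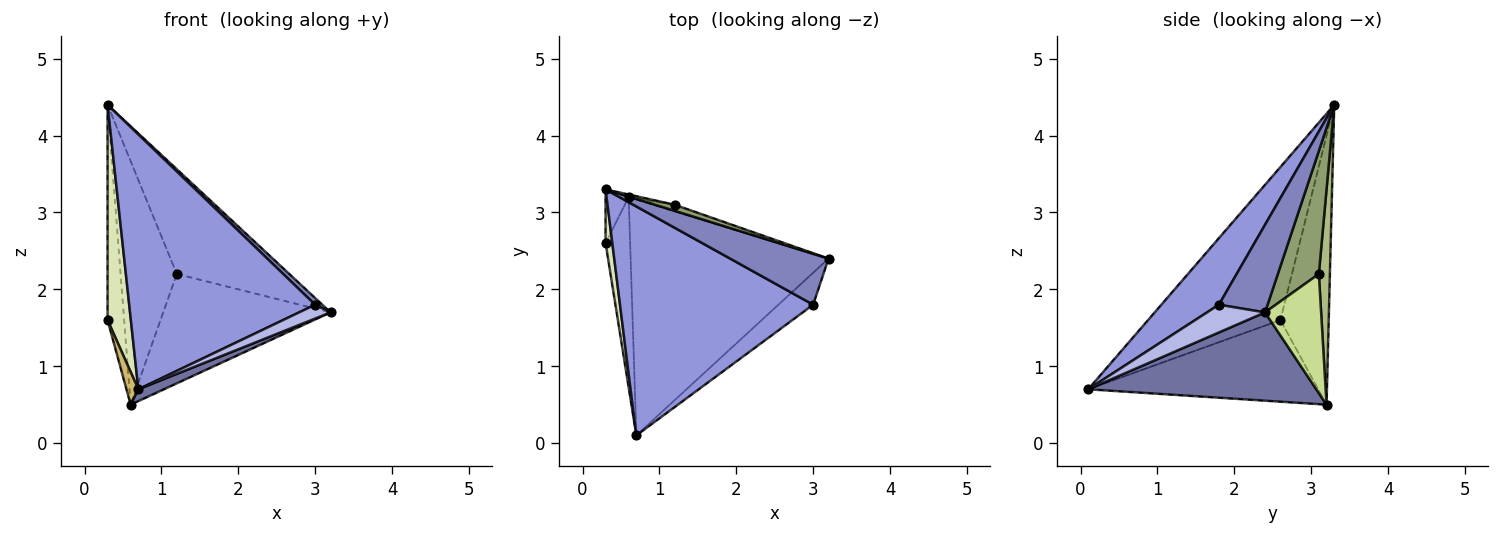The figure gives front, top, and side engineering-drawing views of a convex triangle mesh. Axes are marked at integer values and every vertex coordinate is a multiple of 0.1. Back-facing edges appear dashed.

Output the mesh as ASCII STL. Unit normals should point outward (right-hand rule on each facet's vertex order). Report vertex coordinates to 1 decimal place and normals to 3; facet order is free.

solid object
 facet normal 0.407 -0.046 -0.912
  outer loop
   vertex 0.6 3.2 0.5
   vertex 3.2 2.4 1.7
   vertex 0.7 0.1 0.7
  endloop
 endfacet
 facet normal 0.662 -0.097 0.743
  outer loop
   vertex 3.0 1.8 1.8
   vertex 3.2 2.4 1.7
   vertex 0.3 3.3 4.4
  endloop
 endfacet
 facet normal 0.224 -0.725 0.651
  outer loop
   vertex 3.0 1.8 1.8
   vertex 0.3 3.3 4.4
   vertex 0.7 0.1 0.7
  endloop
 endfacet
 facet normal 0.591 -0.320 -0.740
  outer loop
   vertex 3.0 1.8 1.8
   vertex 0.7 0.1 0.7
   vertex 3.2 2.4 1.7
  endloop
 endfacet
 facet normal 0.342 0.938 0.055
  outer loop
   vertex 1.2 3.1 2.2
   vertex 0.3 3.3 4.4
   vertex 3.2 2.4 1.7
  endloop
 endfacet
 facet normal 0.193 0.981 -0.010
  outer loop
   vertex 1.2 3.1 2.2
   vertex 0.6 3.2 0.5
   vertex 0.3 3.3 4.4
  endloop
 endfacet
 facet normal 0.317 0.947 -0.056
  outer loop
   vertex 1.2 3.1 2.2
   vertex 3.2 2.4 1.7
   vertex 0.6 3.2 0.5
  endloop
 endfacet
 facet normal -0.984 -0.173 0.043
  outer loop
   vertex 0.3 2.6 1.6
   vertex 0.7 0.1 0.7
   vertex 0.3 3.3 4.4
  endloop
 endfacet
 facet normal -0.943 0.323 -0.081
  outer loop
   vertex 0.3 2.6 1.6
   vertex 0.3 3.3 4.4
   vertex 0.6 3.2 0.5
  endloop
 endfacet
 facet normal -0.956 -0.049 -0.288
  outer loop
   vertex 0.3 2.6 1.6
   vertex 0.6 3.2 0.5
   vertex 0.7 0.1 0.7
  endloop
 endfacet
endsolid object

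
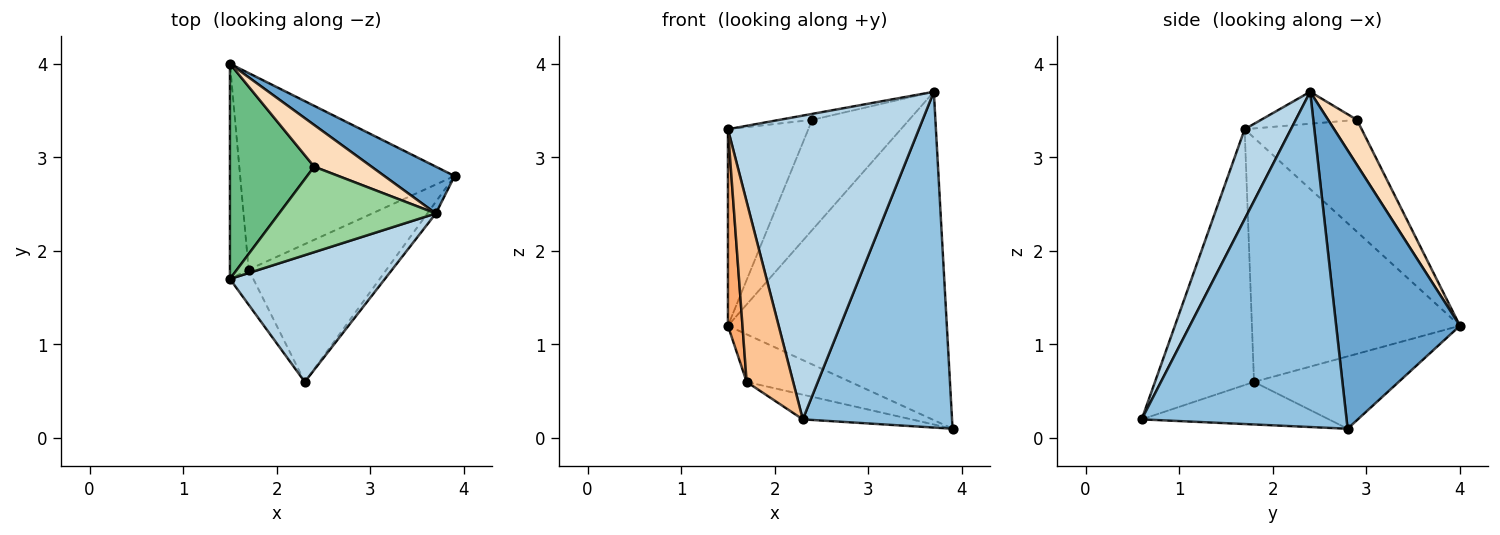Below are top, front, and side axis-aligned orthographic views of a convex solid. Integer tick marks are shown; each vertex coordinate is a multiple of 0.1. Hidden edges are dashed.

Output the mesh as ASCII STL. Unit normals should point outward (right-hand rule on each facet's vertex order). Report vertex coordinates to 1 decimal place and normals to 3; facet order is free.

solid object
 facet normal 0.488 0.864 0.123
  outer loop
   vertex 3.7 2.4 3.7
   vertex 3.9 2.8 0.1
   vertex 1.5 4.0 1.2
  endloop
 endfacet
 facet normal 0.808 -0.589 -0.021
  outer loop
   vertex 3.7 2.4 3.7
   vertex 2.3 0.6 0.2
   vertex 3.9 2.8 0.1
  endloop
 endfacet
 facet normal 0.218 -0.901 0.376
  outer loop
   vertex 1.5 1.7 3.3
   vertex 2.3 0.6 0.2
   vertex 3.7 2.4 3.7
  endloop
 endfacet
 facet normal -0.312 0.224 -0.924
  outer loop
   vertex 1.7 1.8 0.6
   vertex 1.5 4.0 1.2
   vertex 3.9 2.8 0.1
  endloop
 endfacet
 facet normal -0.291 0.169 -0.942
  outer loop
   vertex 1.7 1.8 0.6
   vertex 3.9 2.8 0.1
   vertex 2.3 0.6 0.2
  endloop
 endfacet
 facet normal -0.995 -0.070 -0.076
  outer loop
   vertex 1.7 1.8 0.6
   vertex 1.5 1.7 3.3
   vertex 1.5 4.0 1.2
  endloop
 endfacet
 facet normal -0.902 -0.424 -0.083
  outer loop
   vertex 1.7 1.8 0.6
   vertex 2.3 0.6 0.2
   vertex 1.5 1.7 3.3
  endloop
 endfacet
 facet normal 0.268 0.901 0.341
  outer loop
   vertex 2.4 2.9 3.4
   vertex 3.7 2.4 3.7
   vertex 1.5 4.0 1.2
  endloop
 endfacet
 facet normal -0.700 0.481 0.527
  outer loop
   vertex 2.4 2.9 3.4
   vertex 1.5 4.0 1.2
   vertex 1.5 1.7 3.3
  endloop
 endfacet
 facet normal -0.199 0.068 0.978
  outer loop
   vertex 2.4 2.9 3.4
   vertex 1.5 1.7 3.3
   vertex 3.7 2.4 3.7
  endloop
 endfacet
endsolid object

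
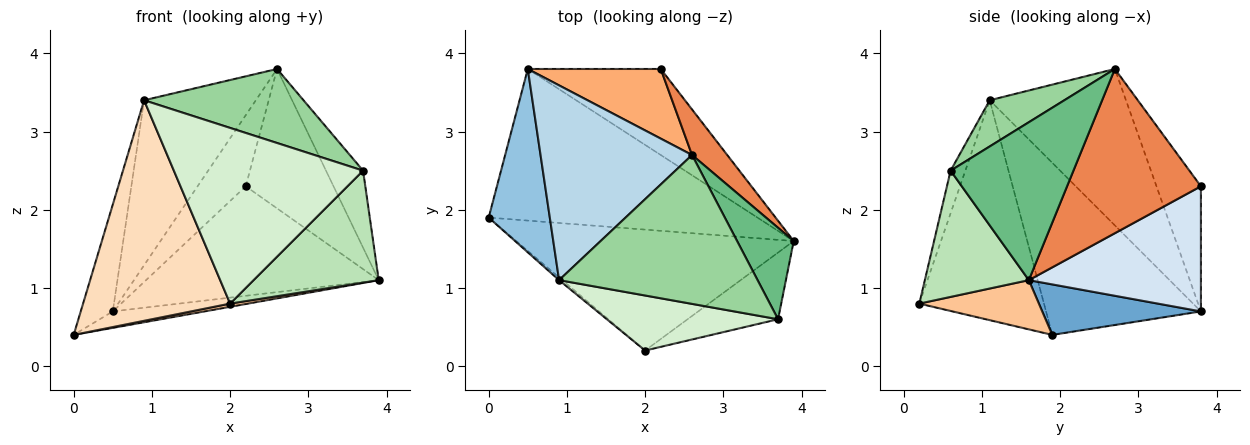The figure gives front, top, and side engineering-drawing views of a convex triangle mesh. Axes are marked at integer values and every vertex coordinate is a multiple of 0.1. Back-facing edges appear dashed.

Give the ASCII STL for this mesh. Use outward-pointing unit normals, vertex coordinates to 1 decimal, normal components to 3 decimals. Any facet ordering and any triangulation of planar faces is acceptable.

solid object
 facet normal 0.184 0.106 -0.977
  outer loop
   vertex 0.5 3.8 0.7
   vertex 3.9 1.6 1.1
   vertex 0.0 1.9 0.4
  endloop
 endfacet
 facet normal -0.925 0.192 0.329
  outer loop
   vertex 0.9 1.1 3.4
   vertex 0.5 3.8 0.7
   vertex 0.0 1.9 0.4
  endloop
 endfacet
 facet normal -0.619 0.508 0.599
  outer loop
   vertex 0.9 1.1 3.4
   vertex 2.6 2.7 3.8
   vertex 0.5 3.8 0.7
  endloop
 endfacet
 facet normal 0.503 0.680 -0.534
  outer loop
   vertex 2.2 3.8 2.3
   vertex 3.9 1.6 1.1
   vertex 0.5 3.8 0.7
  endloop
 endfacet
 facet normal 0.823 0.540 0.176
  outer loop
   vertex 2.2 3.8 2.3
   vertex 2.6 2.7 3.8
   vertex 3.9 1.6 1.1
  endloop
 endfacet
 facet normal -0.550 0.597 0.584
  outer loop
   vertex 2.2 3.8 2.3
   vertex 0.5 3.8 0.7
   vertex 2.6 2.7 3.8
  endloop
 endfacet
 facet normal 0.175 -0.026 -0.984
  outer loop
   vertex 2.0 0.2 0.8
   vertex 0.0 1.9 0.4
   vertex 3.9 1.6 1.1
  endloop
 endfacet
 facet normal -0.647 -0.763 -0.009
  outer loop
   vertex 2.0 0.2 0.8
   vertex 0.9 1.1 3.4
   vertex 0.0 1.9 0.4
  endloop
 endfacet
 facet normal 0.905 0.273 0.325
  outer loop
   vertex 3.7 0.6 2.5
   vertex 3.9 1.6 1.1
   vertex 2.6 2.7 3.8
  endloop
 endfacet
 facet normal 0.204 -0.436 0.877
  outer loop
   vertex 3.7 0.6 2.5
   vertex 2.6 2.7 3.8
   vertex 0.9 1.1 3.4
  endloop
 endfacet
 facet normal 0.581 -0.699 -0.416
  outer loop
   vertex 3.7 0.6 2.5
   vertex 2.0 0.2 0.8
   vertex 3.9 1.6 1.1
  endloop
 endfacet
 facet normal -0.074 -0.952 0.298
  outer loop
   vertex 3.7 0.6 2.5
   vertex 0.9 1.1 3.4
   vertex 2.0 0.2 0.8
  endloop
 endfacet
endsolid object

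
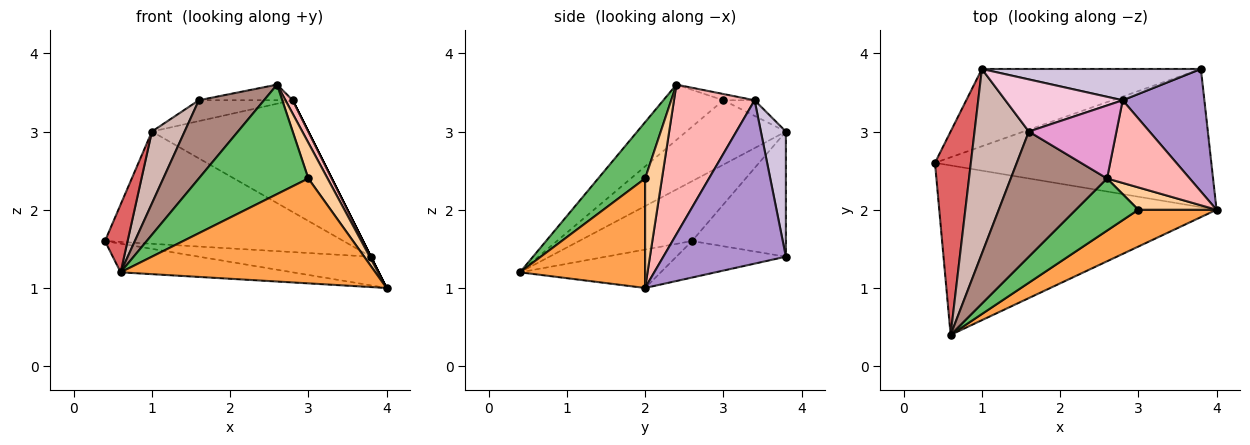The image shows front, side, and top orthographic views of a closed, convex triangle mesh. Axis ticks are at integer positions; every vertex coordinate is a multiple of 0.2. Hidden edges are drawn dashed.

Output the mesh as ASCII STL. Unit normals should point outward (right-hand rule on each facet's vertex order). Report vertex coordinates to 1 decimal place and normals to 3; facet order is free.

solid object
 facet normal -0.135 0.165 -0.977
  outer loop
   vertex 0.6 0.4 1.2
   vertex 0.4 2.6 1.6
   vertex 4.0 2.0 1.0
  endloop
 endfacet
 facet normal -0.128 0.202 -0.971
  outer loop
   vertex 3.8 3.8 1.4
   vertex 4.0 2.0 1.0
   vertex 0.4 2.6 1.6
  endloop
 endfacet
 facet normal 0.421 -0.856 0.300
  outer loop
   vertex 3.0 2.0 2.4
   vertex 0.6 0.4 1.2
   vertex 4.0 2.0 1.0
  endloop
 endfacet
 facet normal 0.596 -0.681 0.426
  outer loop
   vertex 3.0 2.0 2.4
   vertex 4.0 2.0 1.0
   vertex 2.6 2.4 3.6
  endloop
 endfacet
 facet normal 0.361 -0.842 0.401
  outer loop
   vertex 3.0 2.0 2.4
   vertex 2.6 2.4 3.6
   vertex 0.6 0.4 1.2
  endloop
 endfacet
 facet normal -0.308 0.784 -0.539
  outer loop
   vertex 1.0 3.8 3.0
   vertex 3.8 3.8 1.4
   vertex 0.4 2.6 1.6
  endloop
 endfacet
 facet normal -0.845 -0.169 0.507
  outer loop
   vertex 1.0 3.8 3.0
   vertex 0.4 2.6 1.6
   vertex 0.6 0.4 1.2
  endloop
 endfacet
 facet normal 0.873 -0.078 0.482
  outer loop
   vertex 2.8 3.4 3.4
   vertex 2.6 2.4 3.6
   vertex 4.0 2.0 1.0
  endloop
 endfacet
 facet normal 0.894 0.000 0.447
  outer loop
   vertex 2.8 3.4 3.4
   vertex 4.0 2.0 1.0
   vertex 3.8 3.8 1.4
  endloop
 endfacet
 facet normal 0.152 0.952 0.266
  outer loop
   vertex 2.8 3.4 3.4
   vertex 3.8 3.8 1.4
   vertex 1.0 3.8 3.0
  endloop
 endfacet
 facet normal -0.438 -0.476 0.762
  outer loop
   vertex 1.6 3.0 3.4
   vertex 0.6 0.4 1.2
   vertex 2.6 2.4 3.6
  endloop
 endfacet
 facet normal -0.742 -0.244 0.625
  outer loop
   vertex 1.6 3.0 3.4
   vertex 1.0 3.8 3.0
   vertex 0.6 0.4 1.2
  endloop
 endfacet
 facet normal -0.070 0.209 0.975
  outer loop
   vertex 1.6 3.0 3.4
   vertex 2.6 2.4 3.6
   vertex 2.8 3.4 3.4
  endloop
 endfacet
 facet normal -0.123 0.369 0.921
  outer loop
   vertex 1.6 3.0 3.4
   vertex 2.8 3.4 3.4
   vertex 1.0 3.8 3.0
  endloop
 endfacet
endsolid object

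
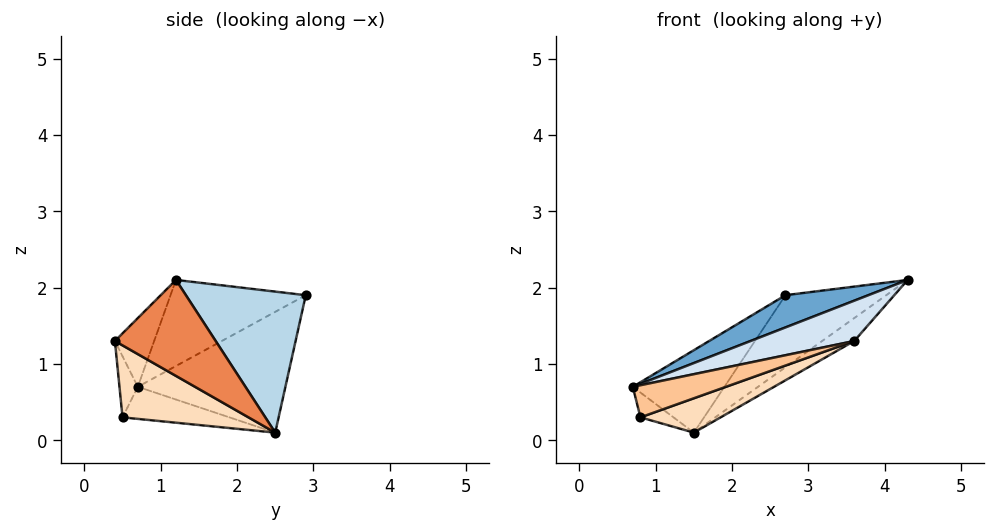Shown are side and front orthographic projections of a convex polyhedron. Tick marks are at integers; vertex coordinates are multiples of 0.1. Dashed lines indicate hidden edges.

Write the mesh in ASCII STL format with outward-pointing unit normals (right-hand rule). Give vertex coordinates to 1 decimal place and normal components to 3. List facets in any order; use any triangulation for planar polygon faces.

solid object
 facet normal -0.330 -0.202 0.922
  outer loop
   vertex 2.7 2.9 1.9
   vertex 0.7 0.7 0.7
   vertex 4.3 1.2 2.1
  endloop
 endfacet
 facet normal -0.775 0.481 0.410
  outer loop
   vertex 1.5 2.5 0.1
   vertex 0.7 0.7 0.7
   vertex 2.7 2.9 1.9
  endloop
 endfacet
 facet normal 0.641 0.539 -0.547
  outer loop
   vertex 1.5 2.5 0.1
   vertex 2.7 2.9 1.9
   vertex 4.3 1.2 2.1
  endloop
 endfacet
 facet normal -0.222 -0.586 0.780
  outer loop
   vertex 3.6 0.4 1.3
   vertex 4.3 1.2 2.1
   vertex 0.7 0.7 0.7
  endloop
 endfacet
 facet normal 0.629 0.200 -0.751
  outer loop
   vertex 3.6 0.4 1.3
   vertex 1.5 2.5 0.1
   vertex 4.3 1.2 2.1
  endloop
 endfacet
 facet normal -0.891 0.276 -0.361
  outer loop
   vertex 0.8 0.5 0.3
   vertex 0.7 0.7 0.7
   vertex 1.5 2.5 0.1
  endloop
 endfacet
 facet normal -0.177 -0.897 0.405
  outer loop
   vertex 0.8 0.5 0.3
   vertex 3.6 0.4 1.3
   vertex 0.7 0.7 0.7
  endloop
 endfacet
 facet normal 0.323 -0.205 -0.924
  outer loop
   vertex 0.8 0.5 0.3
   vertex 1.5 2.5 0.1
   vertex 3.6 0.4 1.3
  endloop
 endfacet
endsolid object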